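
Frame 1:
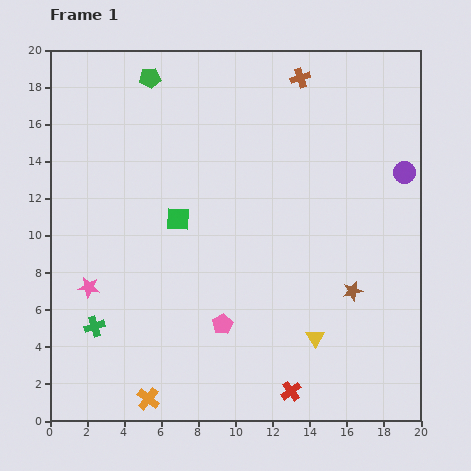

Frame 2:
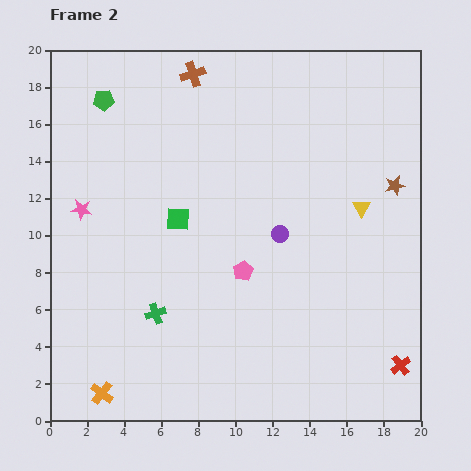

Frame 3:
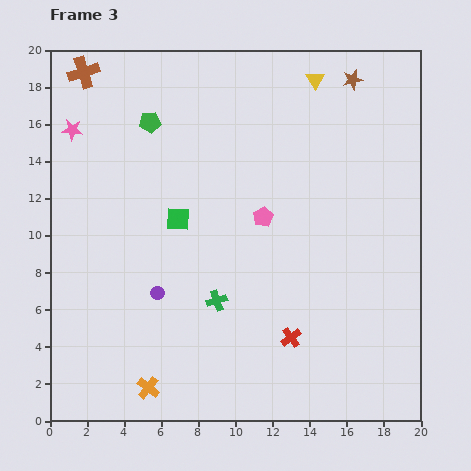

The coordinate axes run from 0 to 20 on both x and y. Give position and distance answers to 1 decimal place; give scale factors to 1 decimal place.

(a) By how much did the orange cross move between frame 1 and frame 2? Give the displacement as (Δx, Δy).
(-2.5, 0.3)

The orange cross was at (5.3, 1.2) in frame 1 and (2.8, 1.5) in frame 2.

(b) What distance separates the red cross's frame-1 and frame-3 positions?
2.9

The red cross moved from (13.0, 1.6) to (13.0, 4.5), a distance of √(0.0² + 2.9²) ≈ 2.9.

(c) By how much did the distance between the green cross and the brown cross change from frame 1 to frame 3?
-3.1

Distance in frame 1: 17.4. Distance in frame 3: 14.3.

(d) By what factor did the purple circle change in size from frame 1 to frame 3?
0.6×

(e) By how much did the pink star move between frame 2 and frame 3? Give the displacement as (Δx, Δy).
(-0.5, 4.3)

The pink star was at (1.7, 11.4) in frame 2 and (1.2, 15.7) in frame 3.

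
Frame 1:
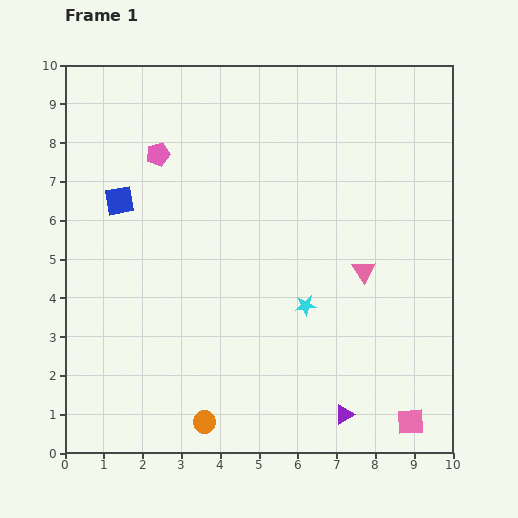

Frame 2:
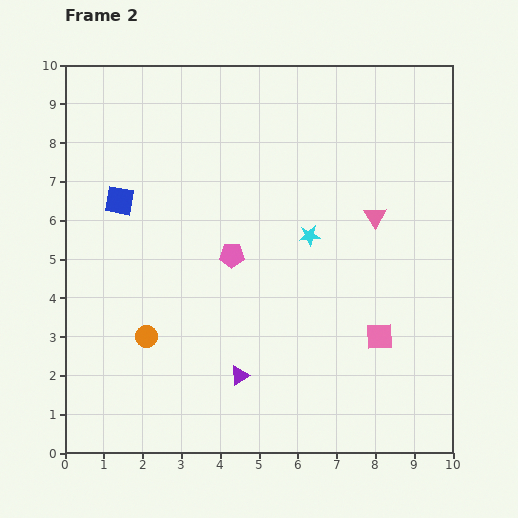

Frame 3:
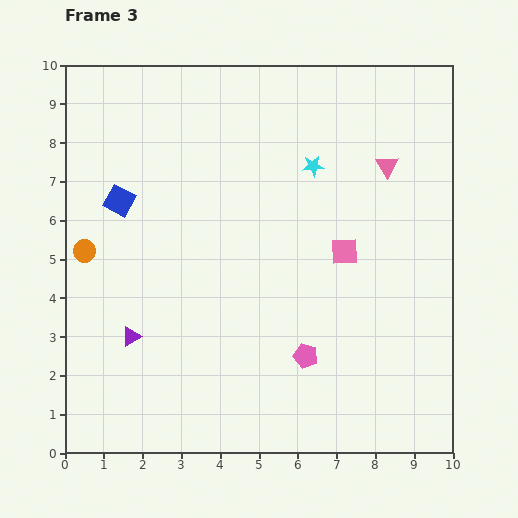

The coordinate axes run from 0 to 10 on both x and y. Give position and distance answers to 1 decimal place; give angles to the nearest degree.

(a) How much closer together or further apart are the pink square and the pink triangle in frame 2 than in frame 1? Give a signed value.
-1.0

Distance in frame 1: 4.1. Distance in frame 2: 3.1.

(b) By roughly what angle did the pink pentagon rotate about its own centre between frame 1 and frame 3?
30° clockwise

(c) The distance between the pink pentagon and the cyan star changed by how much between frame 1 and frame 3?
-0.5

Distance in frame 1: 5.4. Distance in frame 3: 4.9.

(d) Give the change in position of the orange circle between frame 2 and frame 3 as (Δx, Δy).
(-1.6, 2.2)

The orange circle was at (2.1, 3.0) in frame 2 and (0.5, 5.2) in frame 3.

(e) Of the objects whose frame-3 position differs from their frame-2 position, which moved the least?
the pink triangle

(moved 1.3)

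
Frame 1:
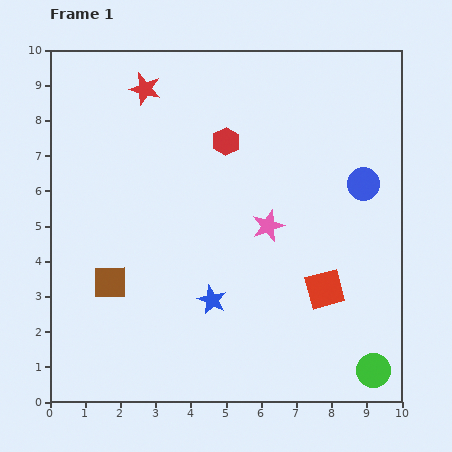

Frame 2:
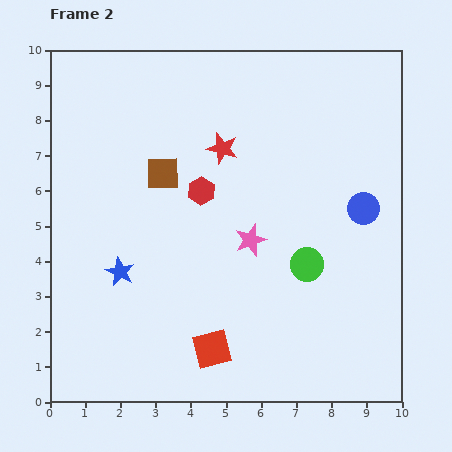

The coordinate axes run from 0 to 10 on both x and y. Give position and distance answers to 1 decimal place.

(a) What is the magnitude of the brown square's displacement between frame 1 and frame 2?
3.4

The brown square moved from (1.7, 3.4) to (3.2, 6.5), a distance of √(1.5² + 3.1²) ≈ 3.4.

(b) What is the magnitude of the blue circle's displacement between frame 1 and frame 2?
0.7

The blue circle moved from (8.9, 6.2) to (8.9, 5.5), a distance of √(0.0² + 0.7²) ≈ 0.7.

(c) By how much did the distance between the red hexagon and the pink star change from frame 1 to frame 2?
-0.7

Distance in frame 1: 2.7. Distance in frame 2: 2.0.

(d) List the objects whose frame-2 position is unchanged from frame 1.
none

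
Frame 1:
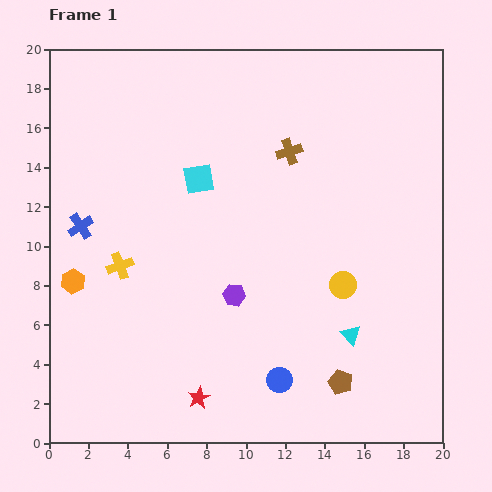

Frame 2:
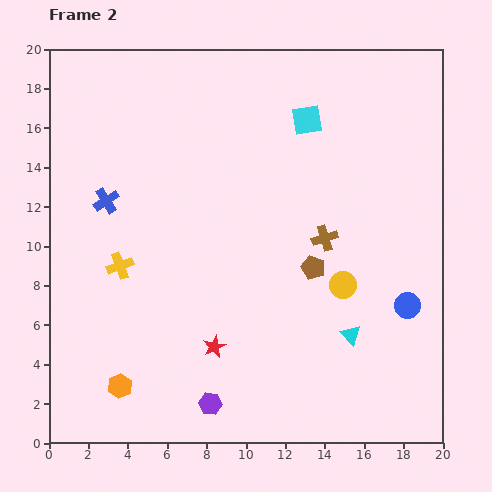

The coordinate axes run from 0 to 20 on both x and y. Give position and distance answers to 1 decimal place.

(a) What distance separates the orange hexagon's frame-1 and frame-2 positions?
5.8

The orange hexagon moved from (1.2, 8.2) to (3.6, 2.9), a distance of √(2.4² + 5.3²) ≈ 5.8.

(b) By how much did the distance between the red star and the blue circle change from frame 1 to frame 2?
+5.8

Distance in frame 1: 4.2. Distance in frame 2: 10.0.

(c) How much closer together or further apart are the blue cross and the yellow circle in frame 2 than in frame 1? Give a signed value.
-0.9

Distance in frame 1: 13.6. Distance in frame 2: 12.7.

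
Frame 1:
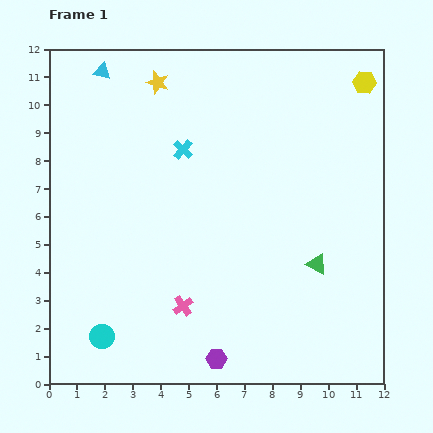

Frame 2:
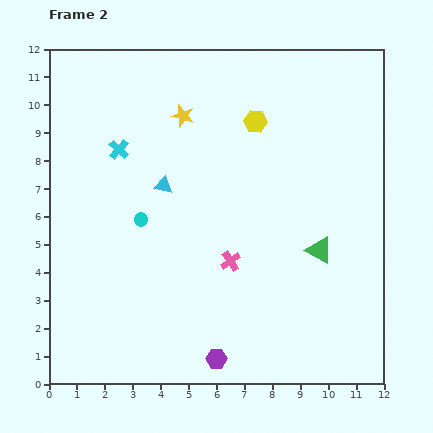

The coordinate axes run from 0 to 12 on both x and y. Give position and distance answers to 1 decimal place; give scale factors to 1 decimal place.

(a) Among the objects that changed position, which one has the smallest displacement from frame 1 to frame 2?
the green triangle

(moved 0.5)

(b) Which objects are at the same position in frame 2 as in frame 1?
the purple hexagon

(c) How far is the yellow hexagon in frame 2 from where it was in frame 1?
4.1

The yellow hexagon moved from (11.3, 10.8) to (7.4, 9.4), a distance of √(3.9² + 1.4²) ≈ 4.1.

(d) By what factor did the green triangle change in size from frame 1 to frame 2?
1.3×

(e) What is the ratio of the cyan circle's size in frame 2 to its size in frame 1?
0.6×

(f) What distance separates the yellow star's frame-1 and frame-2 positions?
1.5

The yellow star moved from (3.9, 10.8) to (4.8, 9.6), a distance of √(0.9² + 1.2²) ≈ 1.5.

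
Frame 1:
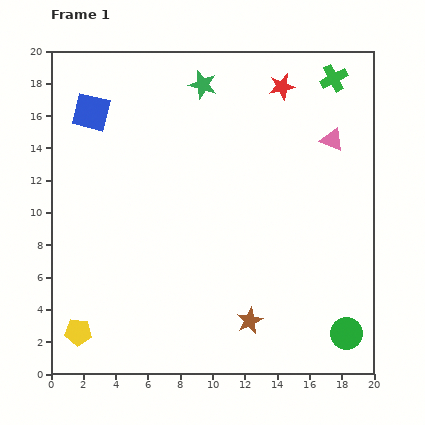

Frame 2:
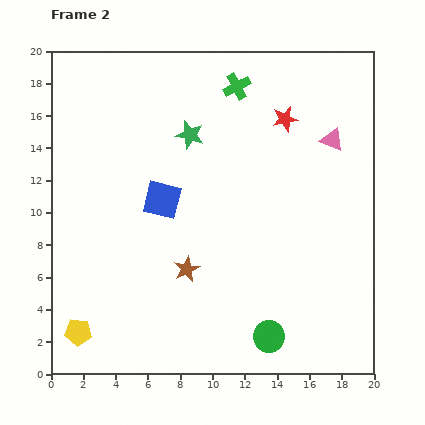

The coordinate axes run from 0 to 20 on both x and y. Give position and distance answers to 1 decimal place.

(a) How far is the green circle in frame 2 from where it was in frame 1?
4.8

The green circle moved from (18.3, 2.5) to (13.5, 2.3), a distance of √(4.8² + 0.2²) ≈ 4.8.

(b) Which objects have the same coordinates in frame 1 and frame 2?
the yellow pentagon, the pink triangle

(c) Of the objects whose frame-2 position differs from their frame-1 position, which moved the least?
the red star

(moved 2.0)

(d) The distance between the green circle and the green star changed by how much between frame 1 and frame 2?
-4.4

Distance in frame 1: 17.8. Distance in frame 2: 13.4.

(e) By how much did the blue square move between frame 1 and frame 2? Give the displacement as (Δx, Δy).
(4.4, -5.4)

The blue square was at (2.5, 16.2) in frame 1 and (6.9, 10.8) in frame 2.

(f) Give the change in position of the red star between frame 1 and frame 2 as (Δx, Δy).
(0.2, -2.0)

The red star was at (14.3, 17.8) in frame 1 and (14.5, 15.8) in frame 2.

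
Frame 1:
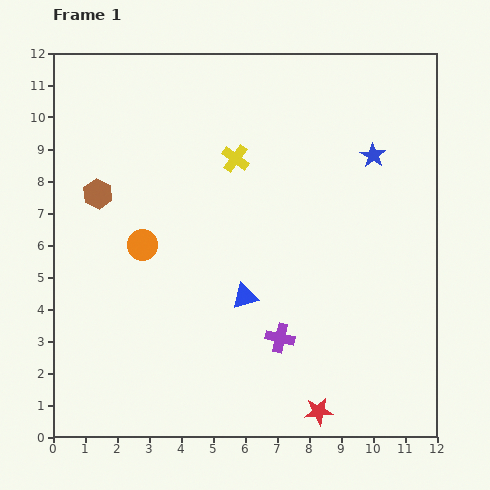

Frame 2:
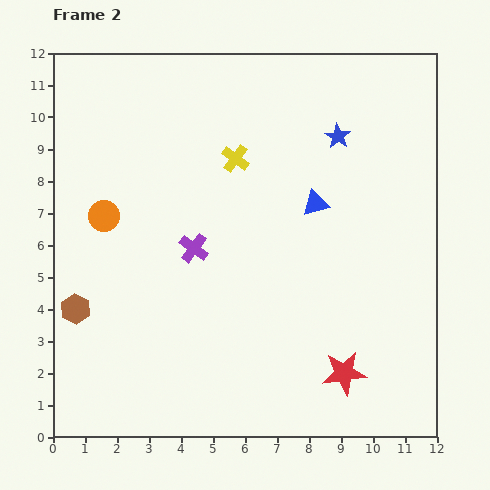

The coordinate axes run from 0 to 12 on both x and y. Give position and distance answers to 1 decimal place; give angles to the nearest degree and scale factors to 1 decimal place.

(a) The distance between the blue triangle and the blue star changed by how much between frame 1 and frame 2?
-3.7

Distance in frame 1: 5.9. Distance in frame 2: 2.2.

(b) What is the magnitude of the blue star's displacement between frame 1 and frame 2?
1.3

The blue star moved from (10.0, 8.8) to (8.9, 9.4), a distance of √(1.1² + 0.6²) ≈ 1.3.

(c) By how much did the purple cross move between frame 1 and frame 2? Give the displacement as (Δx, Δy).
(-2.7, 2.8)

The purple cross was at (7.1, 3.1) in frame 1 and (4.4, 5.9) in frame 2.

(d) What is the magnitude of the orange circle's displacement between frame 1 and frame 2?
1.5

The orange circle moved from (2.8, 6.0) to (1.6, 6.9), a distance of √(1.2² + 0.9²) ≈ 1.5.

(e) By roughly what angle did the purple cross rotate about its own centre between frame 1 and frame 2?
23° clockwise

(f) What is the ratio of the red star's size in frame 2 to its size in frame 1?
1.6×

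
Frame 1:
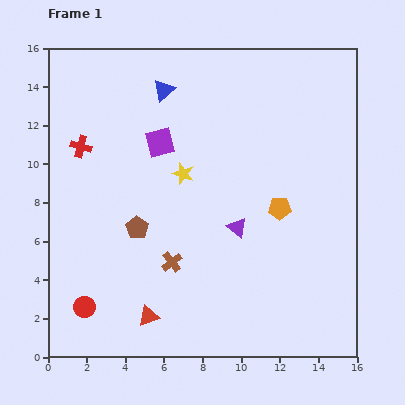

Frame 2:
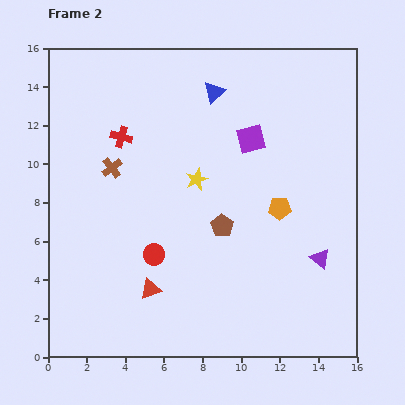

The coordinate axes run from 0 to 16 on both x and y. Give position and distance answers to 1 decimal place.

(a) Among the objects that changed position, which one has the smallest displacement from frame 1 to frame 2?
the yellow star

(moved 0.8)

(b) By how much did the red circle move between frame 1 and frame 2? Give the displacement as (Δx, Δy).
(3.6, 2.7)

The red circle was at (1.9, 2.6) in frame 1 and (5.5, 5.3) in frame 2.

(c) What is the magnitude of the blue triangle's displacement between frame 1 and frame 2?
2.6

The blue triangle moved from (6.0, 13.8) to (8.6, 13.7), a distance of √(2.6² + 0.1²) ≈ 2.6.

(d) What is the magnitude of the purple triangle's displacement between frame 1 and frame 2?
4.6

The purple triangle moved from (9.8, 6.7) to (14.1, 5.1), a distance of √(4.3² + 1.6²) ≈ 4.6.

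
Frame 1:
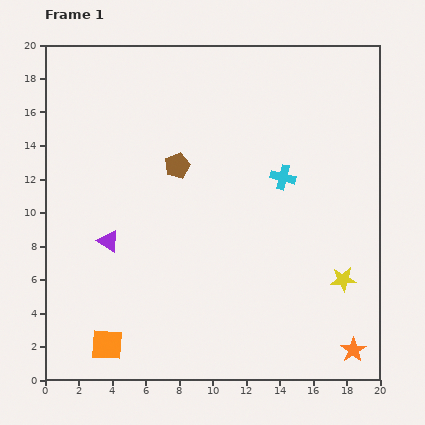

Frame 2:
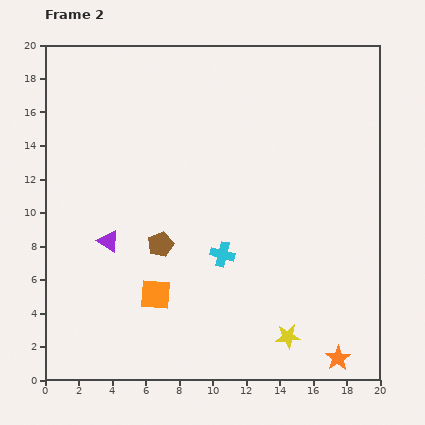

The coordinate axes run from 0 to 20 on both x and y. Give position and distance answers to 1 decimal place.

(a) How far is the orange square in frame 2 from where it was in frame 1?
4.2

The orange square moved from (3.7, 2.1) to (6.6, 5.1), a distance of √(2.9² + 3.0²) ≈ 4.2.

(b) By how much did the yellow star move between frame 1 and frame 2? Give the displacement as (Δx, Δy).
(-3.3, -3.4)

The yellow star was at (17.8, 6.0) in frame 1 and (14.5, 2.6) in frame 2.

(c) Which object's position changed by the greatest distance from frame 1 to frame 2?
the cyan cross

(moved 5.8; next 4.8)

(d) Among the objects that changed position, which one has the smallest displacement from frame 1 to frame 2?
the orange star

(moved 1.0)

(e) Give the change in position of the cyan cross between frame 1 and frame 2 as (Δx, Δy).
(-3.6, -4.6)

The cyan cross was at (14.2, 12.1) in frame 1 and (10.6, 7.5) in frame 2.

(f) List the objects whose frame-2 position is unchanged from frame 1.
the purple triangle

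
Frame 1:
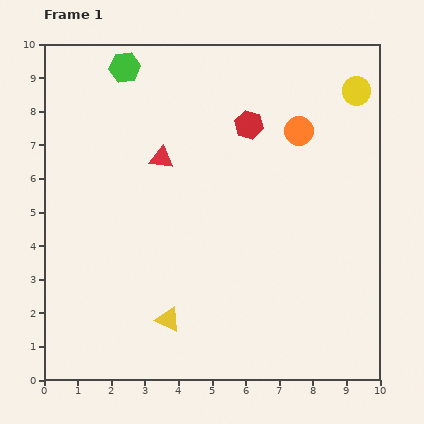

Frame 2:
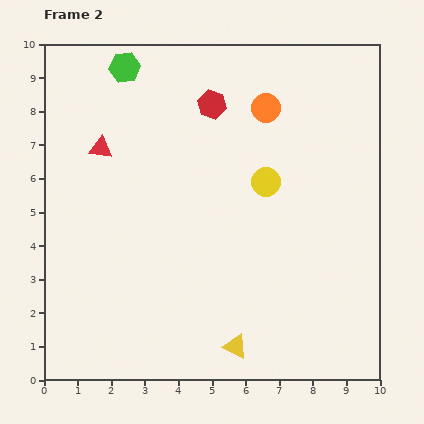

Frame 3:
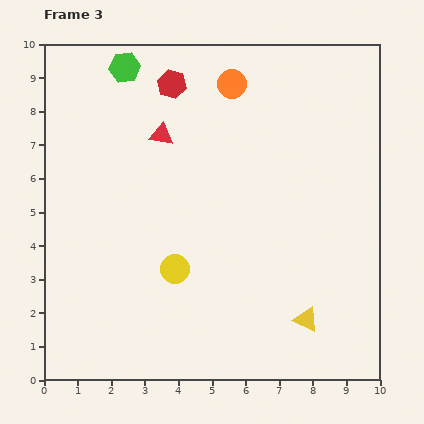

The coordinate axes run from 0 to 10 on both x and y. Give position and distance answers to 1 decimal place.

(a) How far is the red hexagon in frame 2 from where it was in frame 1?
1.3

The red hexagon moved from (6.1, 7.6) to (5.0, 8.2), a distance of √(1.1² + 0.6²) ≈ 1.3.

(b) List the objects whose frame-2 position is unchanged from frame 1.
the green hexagon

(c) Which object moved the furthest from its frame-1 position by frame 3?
the yellow circle

(moved 7.6; next 4.1)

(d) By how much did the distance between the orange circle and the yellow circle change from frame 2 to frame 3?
+3.6

Distance in frame 2: 2.2. Distance in frame 3: 5.8.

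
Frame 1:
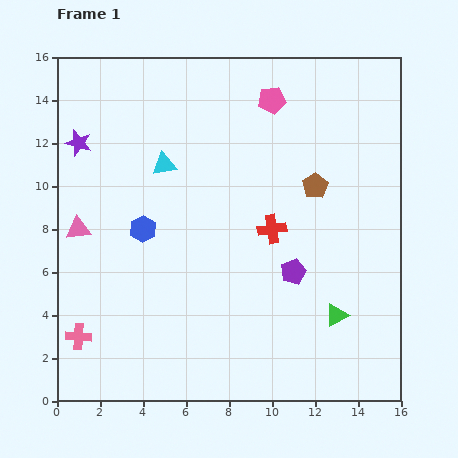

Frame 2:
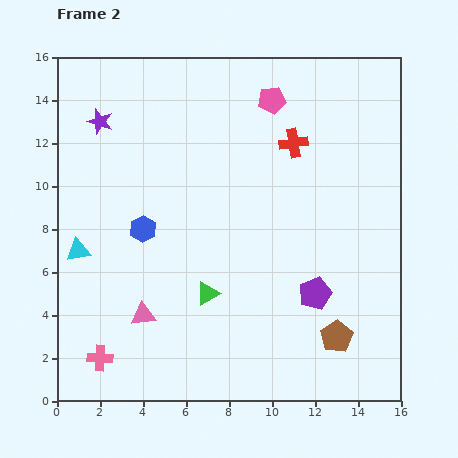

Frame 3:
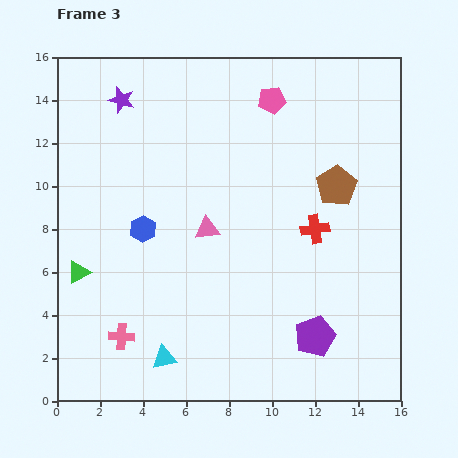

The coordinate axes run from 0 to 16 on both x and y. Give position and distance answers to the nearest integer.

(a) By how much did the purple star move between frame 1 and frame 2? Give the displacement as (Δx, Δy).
(1, 1)

The purple star was at (1, 12) in frame 1 and (2, 13) in frame 2.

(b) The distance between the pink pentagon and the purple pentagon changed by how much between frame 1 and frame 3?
+3

Distance in frame 1: 8. Distance in frame 3: 11.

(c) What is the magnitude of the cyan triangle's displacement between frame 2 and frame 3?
6

The cyan triangle moved from (1, 7) to (5, 2), a distance of √(4² + 5²) ≈ 6.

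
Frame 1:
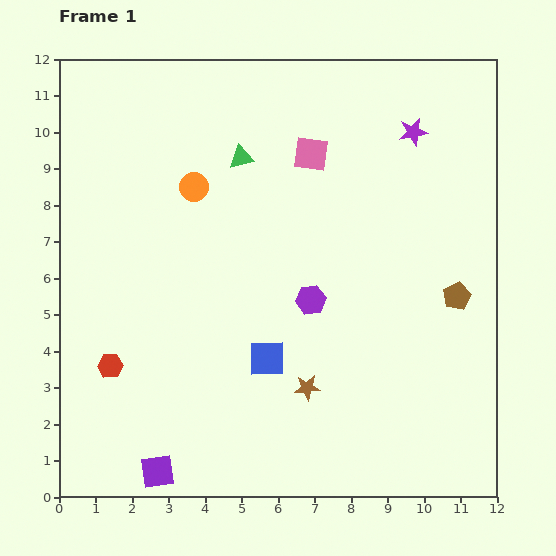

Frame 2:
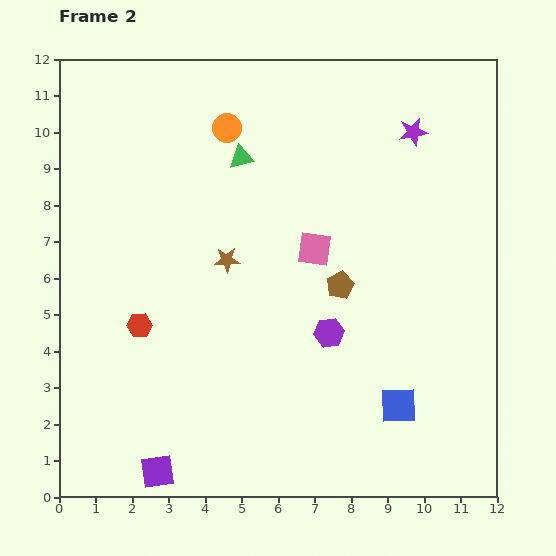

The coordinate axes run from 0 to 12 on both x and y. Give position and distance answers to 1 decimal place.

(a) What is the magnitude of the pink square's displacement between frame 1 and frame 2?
2.6

The pink square moved from (6.9, 9.4) to (7.0, 6.8), a distance of √(0.1² + 2.6²) ≈ 2.6.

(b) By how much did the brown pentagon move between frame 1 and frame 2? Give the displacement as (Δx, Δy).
(-3.2, 0.3)

The brown pentagon was at (10.9, 5.5) in frame 1 and (7.7, 5.8) in frame 2.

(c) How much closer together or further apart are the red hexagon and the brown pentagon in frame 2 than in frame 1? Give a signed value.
-4.1

Distance in frame 1: 9.7. Distance in frame 2: 5.6.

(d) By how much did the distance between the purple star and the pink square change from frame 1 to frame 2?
+1.3

Distance in frame 1: 2.9. Distance in frame 2: 4.2.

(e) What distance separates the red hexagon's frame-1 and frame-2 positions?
1.4

The red hexagon moved from (1.4, 3.6) to (2.2, 4.7), a distance of √(0.8² + 1.1²) ≈ 1.4.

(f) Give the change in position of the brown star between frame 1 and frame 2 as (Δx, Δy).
(-2.2, 3.5)

The brown star was at (6.8, 3.0) in frame 1 and (4.6, 6.5) in frame 2.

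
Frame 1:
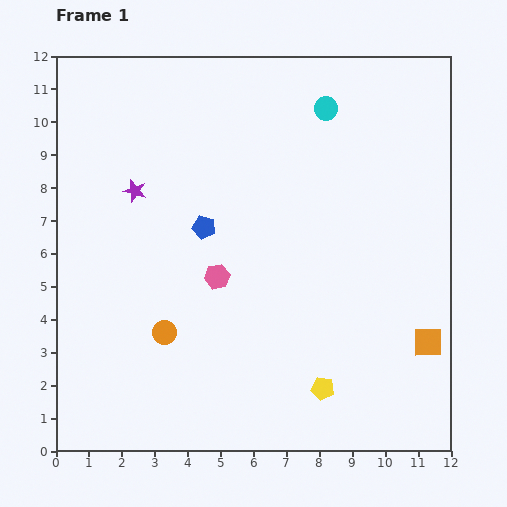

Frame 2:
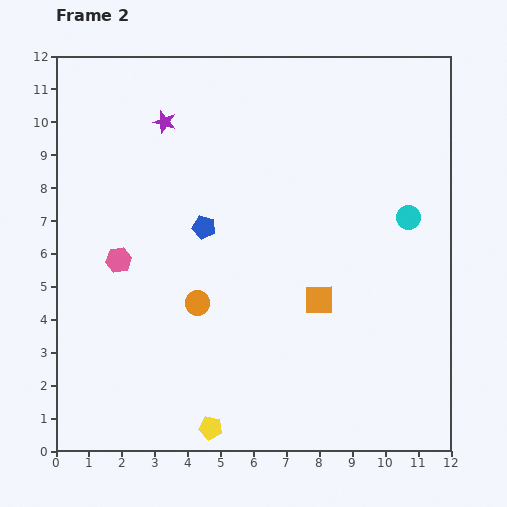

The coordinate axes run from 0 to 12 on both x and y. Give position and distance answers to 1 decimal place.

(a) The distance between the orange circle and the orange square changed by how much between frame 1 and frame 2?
-4.3

Distance in frame 1: 8.0. Distance in frame 2: 3.7.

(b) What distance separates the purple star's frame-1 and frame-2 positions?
2.3

The purple star moved from (2.4, 7.9) to (3.3, 10.0), a distance of √(0.9² + 2.1²) ≈ 2.3.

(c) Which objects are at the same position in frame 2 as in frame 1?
the blue pentagon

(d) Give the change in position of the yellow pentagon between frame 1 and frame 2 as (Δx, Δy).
(-3.4, -1.2)

The yellow pentagon was at (8.1, 1.9) in frame 1 and (4.7, 0.7) in frame 2.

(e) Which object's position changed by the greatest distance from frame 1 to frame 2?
the cyan circle

(moved 4.1; next 3.6)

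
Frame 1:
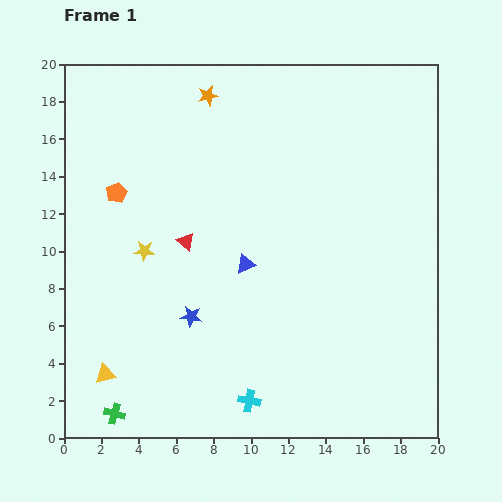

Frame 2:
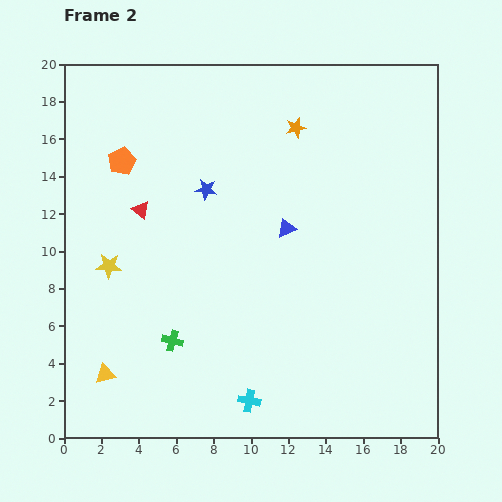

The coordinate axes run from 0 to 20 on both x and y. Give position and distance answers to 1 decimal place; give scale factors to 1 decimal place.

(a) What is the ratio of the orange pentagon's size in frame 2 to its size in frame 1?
1.4×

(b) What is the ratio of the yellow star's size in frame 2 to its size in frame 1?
1.3×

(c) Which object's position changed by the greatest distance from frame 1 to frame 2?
the blue star

(moved 6.8; next 5.0)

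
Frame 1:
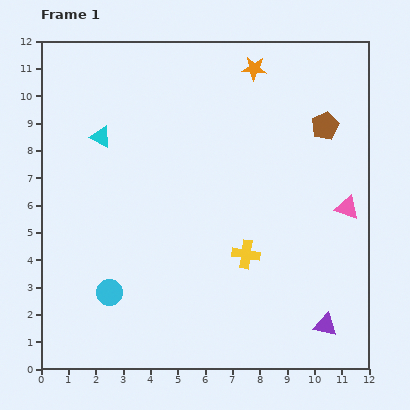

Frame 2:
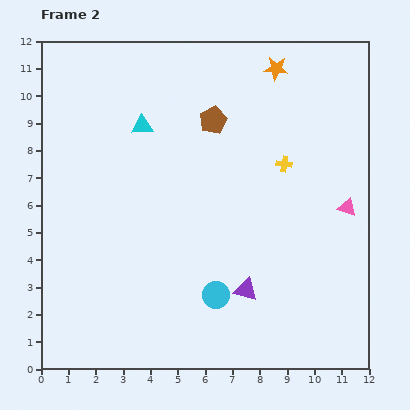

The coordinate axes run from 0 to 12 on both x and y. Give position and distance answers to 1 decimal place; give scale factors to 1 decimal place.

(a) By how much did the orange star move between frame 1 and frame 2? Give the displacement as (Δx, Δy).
(0.8, 0.0)

The orange star was at (7.8, 11.0) in frame 1 and (8.6, 11.0) in frame 2.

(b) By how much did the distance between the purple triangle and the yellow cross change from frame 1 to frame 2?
+0.9

Distance in frame 1: 3.9. Distance in frame 2: 4.8.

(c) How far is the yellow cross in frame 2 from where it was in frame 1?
3.6

The yellow cross moved from (7.5, 4.2) to (8.9, 7.5), a distance of √(1.4² + 3.3²) ≈ 3.6.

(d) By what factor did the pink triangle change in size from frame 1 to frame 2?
0.8×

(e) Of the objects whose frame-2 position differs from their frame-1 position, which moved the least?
the orange star

(moved 0.8)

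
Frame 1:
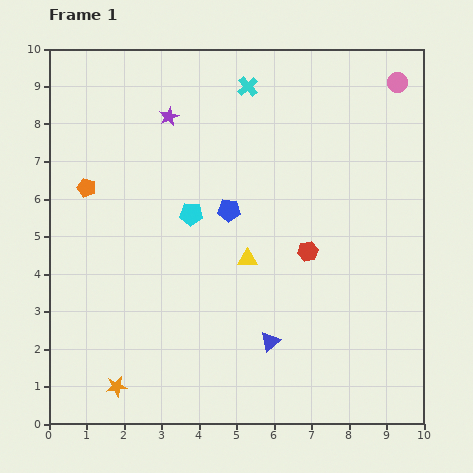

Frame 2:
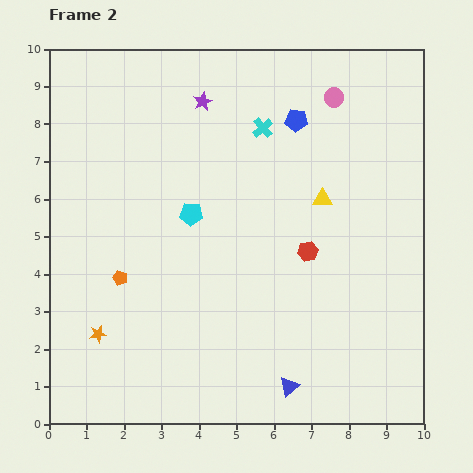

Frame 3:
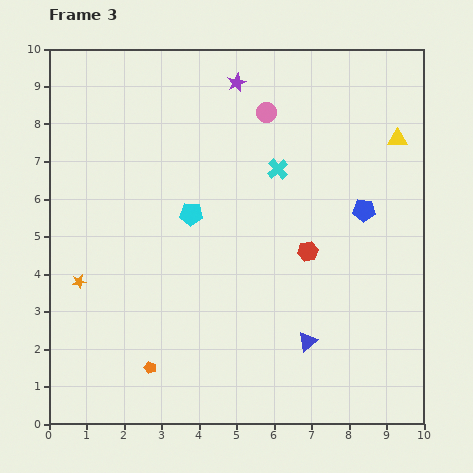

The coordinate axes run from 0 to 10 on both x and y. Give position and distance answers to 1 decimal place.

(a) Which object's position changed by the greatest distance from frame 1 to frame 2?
the blue pentagon

(moved 3.0; next 2.6)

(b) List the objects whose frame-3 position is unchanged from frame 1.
the cyan pentagon, the red hexagon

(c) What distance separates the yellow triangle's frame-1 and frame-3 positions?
5.1

The yellow triangle moved from (5.3, 4.4) to (9.3, 7.6), a distance of √(4.0² + 3.2²) ≈ 5.1.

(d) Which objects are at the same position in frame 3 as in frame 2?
the cyan pentagon, the red hexagon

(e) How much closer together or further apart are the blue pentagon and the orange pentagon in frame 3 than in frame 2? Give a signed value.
+0.8

Distance in frame 2: 6.3. Distance in frame 3: 7.1.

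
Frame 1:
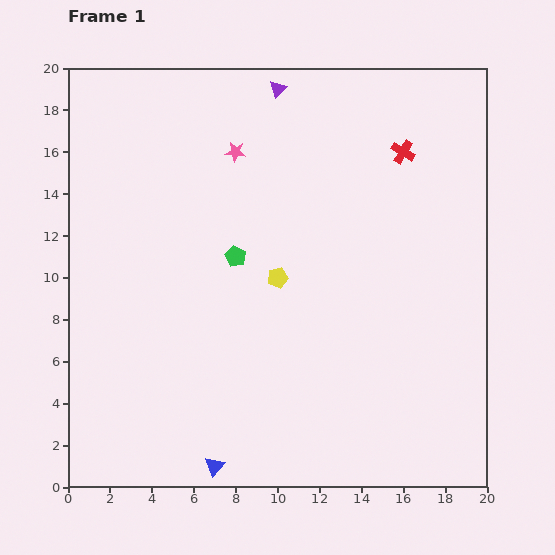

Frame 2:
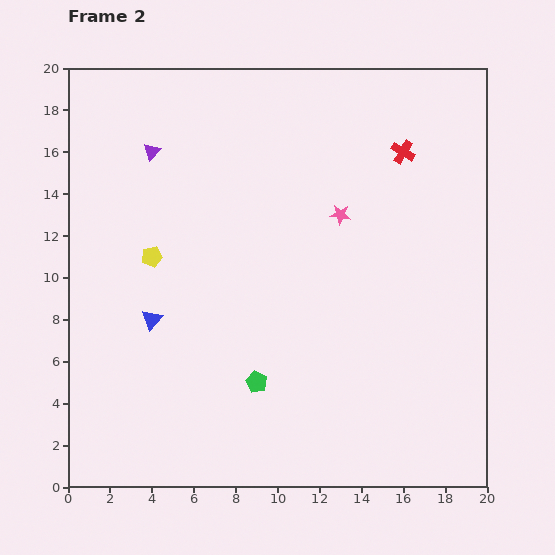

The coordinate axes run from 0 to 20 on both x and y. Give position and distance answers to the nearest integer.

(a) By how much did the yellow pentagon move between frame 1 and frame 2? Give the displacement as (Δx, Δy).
(-6, 1)

The yellow pentagon was at (10, 10) in frame 1 and (4, 11) in frame 2.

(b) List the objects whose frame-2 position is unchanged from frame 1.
the red cross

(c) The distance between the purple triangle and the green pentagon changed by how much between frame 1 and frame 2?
+4

Distance in frame 1: 8. Distance in frame 2: 12.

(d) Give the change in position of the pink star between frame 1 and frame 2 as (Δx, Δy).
(5, -3)

The pink star was at (8, 16) in frame 1 and (13, 13) in frame 2.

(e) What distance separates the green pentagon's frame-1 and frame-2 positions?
6

The green pentagon moved from (8, 11) to (9, 5), a distance of √(1² + 6²) ≈ 6.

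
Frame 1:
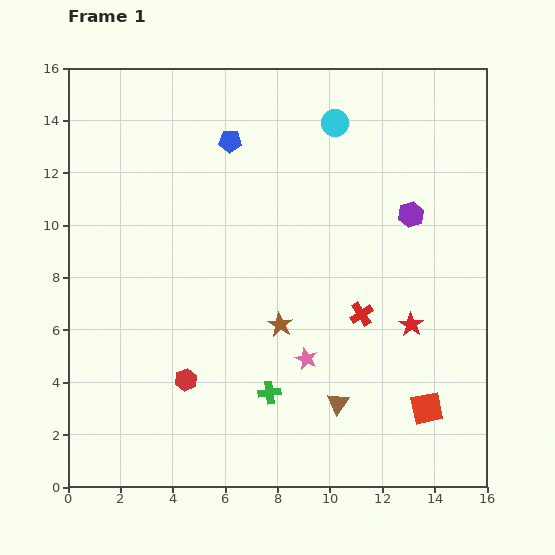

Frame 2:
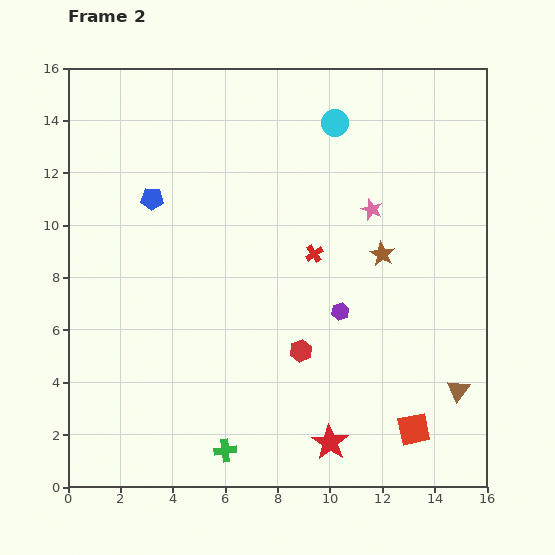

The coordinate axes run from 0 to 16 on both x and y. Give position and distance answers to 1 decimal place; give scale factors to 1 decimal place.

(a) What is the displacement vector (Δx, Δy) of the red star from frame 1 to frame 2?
(-3.1, -4.5)

The red star was at (13.1, 6.2) in frame 1 and (10.0, 1.7) in frame 2.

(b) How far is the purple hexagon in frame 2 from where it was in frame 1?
4.6

The purple hexagon moved from (13.1, 10.4) to (10.4, 6.7), a distance of √(2.7² + 3.7²) ≈ 4.6.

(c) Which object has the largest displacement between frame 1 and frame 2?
the pink star

(moved 6.2; next 5.5)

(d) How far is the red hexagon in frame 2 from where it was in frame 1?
4.5

The red hexagon moved from (4.5, 4.1) to (8.9, 5.2), a distance of √(4.4² + 1.1²) ≈ 4.5.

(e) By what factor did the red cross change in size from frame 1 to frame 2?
0.7×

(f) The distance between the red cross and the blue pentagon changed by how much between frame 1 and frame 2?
-1.8

Distance in frame 1: 8.3. Distance in frame 2: 6.5.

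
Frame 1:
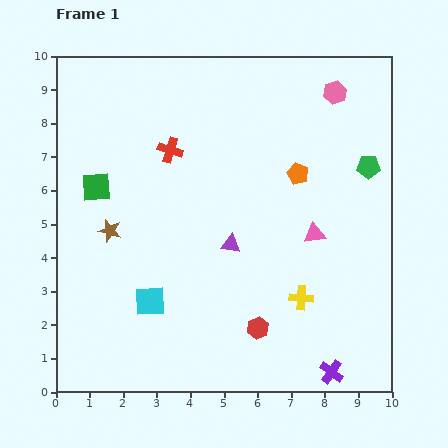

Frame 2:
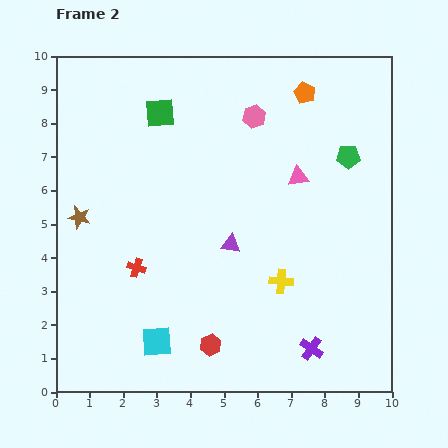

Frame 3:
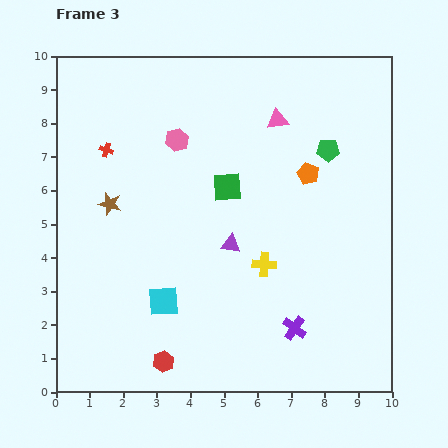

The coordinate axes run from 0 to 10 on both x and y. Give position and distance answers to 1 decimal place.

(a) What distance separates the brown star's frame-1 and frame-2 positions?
1.0

The brown star moved from (1.6, 4.8) to (0.7, 5.2), a distance of √(0.9² + 0.4²) ≈ 1.0.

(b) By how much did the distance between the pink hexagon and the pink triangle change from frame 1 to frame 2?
-2.0

Distance in frame 1: 4.2. Distance in frame 2: 2.2.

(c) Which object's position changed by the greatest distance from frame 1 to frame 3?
the pink hexagon

(moved 4.9; next 3.9)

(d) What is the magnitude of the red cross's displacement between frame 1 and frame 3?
1.9

The red cross moved from (3.4, 7.2) to (1.5, 7.2), a distance of √(1.9² + 0.0²) ≈ 1.9.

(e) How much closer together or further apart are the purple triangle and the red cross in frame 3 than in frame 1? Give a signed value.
+1.3

Distance in frame 1: 3.3. Distance in frame 3: 4.6.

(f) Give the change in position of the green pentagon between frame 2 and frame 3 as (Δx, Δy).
(-0.6, 0.2)

The green pentagon was at (8.7, 7.0) in frame 2 and (8.1, 7.2) in frame 3.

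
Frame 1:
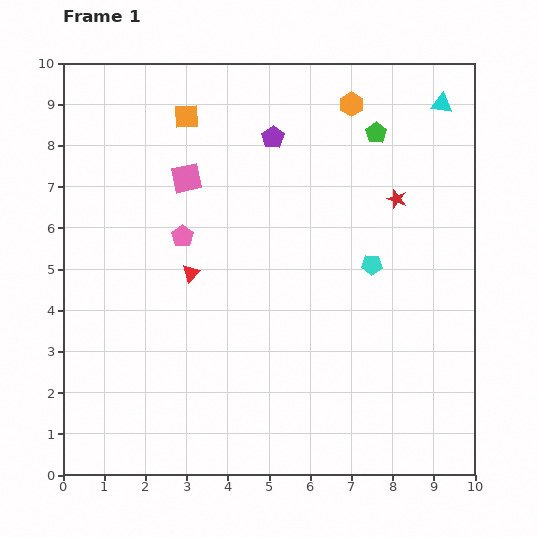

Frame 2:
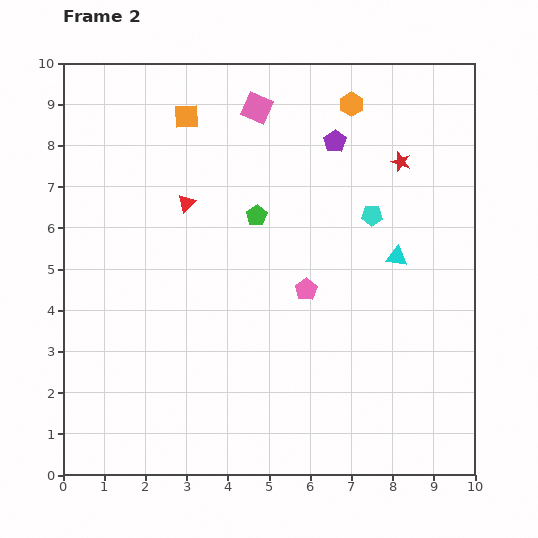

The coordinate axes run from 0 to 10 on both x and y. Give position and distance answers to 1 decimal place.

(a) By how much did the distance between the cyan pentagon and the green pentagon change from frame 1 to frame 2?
-0.4

Distance in frame 1: 3.2. Distance in frame 2: 2.8.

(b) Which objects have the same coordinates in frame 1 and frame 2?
the orange square, the orange hexagon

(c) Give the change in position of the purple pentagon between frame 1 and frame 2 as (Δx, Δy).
(1.5, -0.1)

The purple pentagon was at (5.1, 8.2) in frame 1 and (6.6, 8.1) in frame 2.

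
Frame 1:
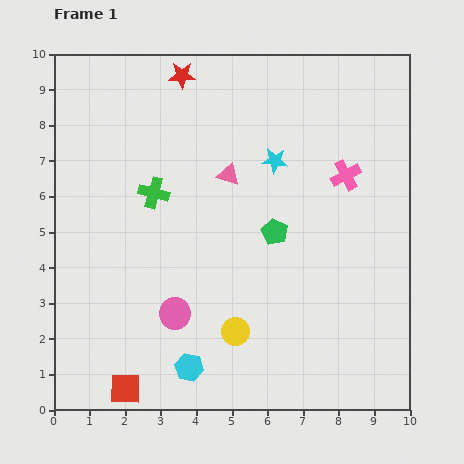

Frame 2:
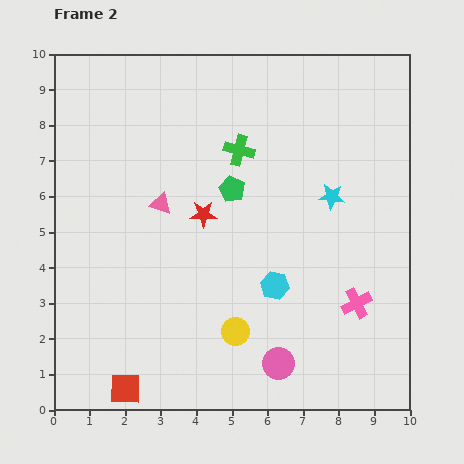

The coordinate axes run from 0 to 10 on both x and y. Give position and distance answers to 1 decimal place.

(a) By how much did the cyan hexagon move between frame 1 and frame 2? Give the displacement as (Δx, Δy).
(2.4, 2.3)

The cyan hexagon was at (3.8, 1.2) in frame 1 and (6.2, 3.5) in frame 2.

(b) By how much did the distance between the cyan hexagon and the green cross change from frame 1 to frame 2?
-1.1

Distance in frame 1: 5.0. Distance in frame 2: 3.9.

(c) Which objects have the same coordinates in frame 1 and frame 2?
the red square, the yellow circle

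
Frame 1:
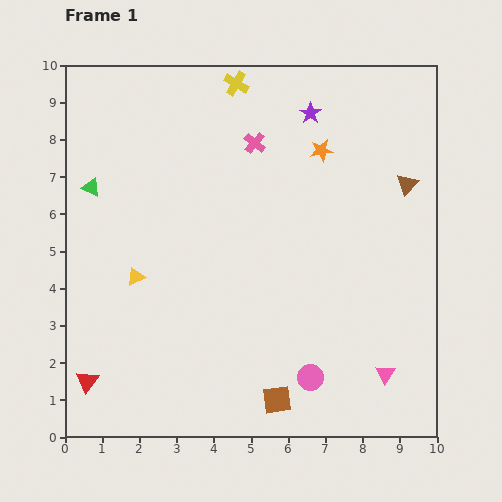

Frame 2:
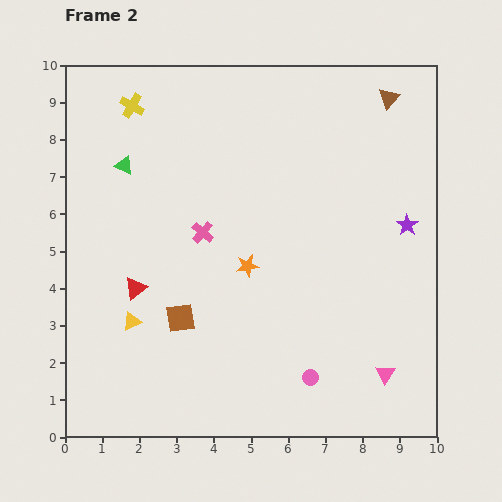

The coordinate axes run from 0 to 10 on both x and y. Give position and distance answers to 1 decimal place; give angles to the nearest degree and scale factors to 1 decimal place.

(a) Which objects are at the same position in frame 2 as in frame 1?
the pink circle, the pink triangle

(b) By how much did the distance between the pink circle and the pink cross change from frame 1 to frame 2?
-1.6

Distance in frame 1: 6.5. Distance in frame 2: 4.9.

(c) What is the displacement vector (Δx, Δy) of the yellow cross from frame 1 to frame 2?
(-2.8, -0.6)

The yellow cross was at (4.6, 9.5) in frame 1 and (1.8, 8.9) in frame 2.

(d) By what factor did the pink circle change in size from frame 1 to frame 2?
0.6×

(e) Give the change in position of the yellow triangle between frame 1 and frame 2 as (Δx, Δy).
(-0.1, -1.2)

The yellow triangle was at (1.9, 4.3) in frame 1 and (1.8, 3.1) in frame 2.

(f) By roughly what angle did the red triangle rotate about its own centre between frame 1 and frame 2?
15° clockwise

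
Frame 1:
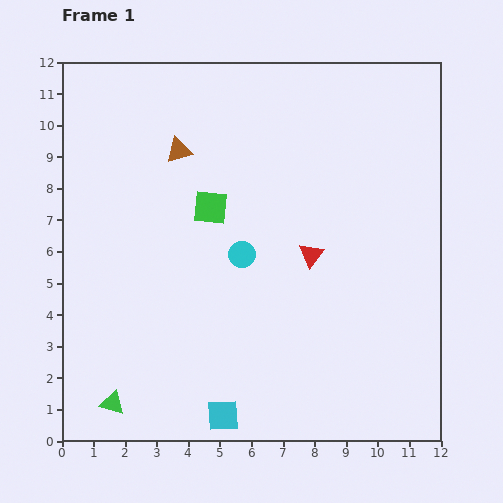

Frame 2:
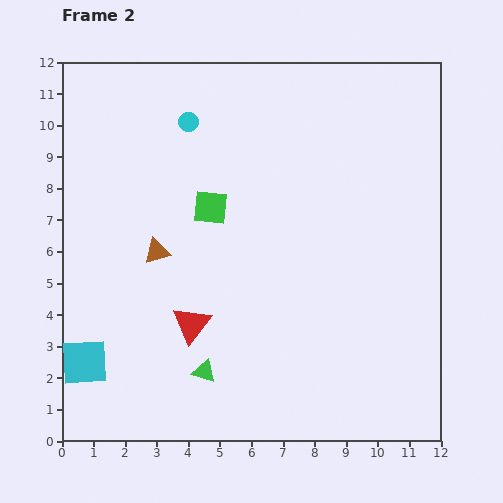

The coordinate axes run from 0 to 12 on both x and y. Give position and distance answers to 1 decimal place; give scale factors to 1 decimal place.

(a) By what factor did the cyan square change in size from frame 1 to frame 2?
1.5×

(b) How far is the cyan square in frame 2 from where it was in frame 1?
4.7

The cyan square moved from (5.1, 0.8) to (0.7, 2.5), a distance of √(4.4² + 1.7²) ≈ 4.7.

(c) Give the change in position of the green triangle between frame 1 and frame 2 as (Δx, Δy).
(2.9, 1.0)

The green triangle was at (1.6, 1.2) in frame 1 and (4.5, 2.2) in frame 2.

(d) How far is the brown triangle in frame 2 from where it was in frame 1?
3.3

The brown triangle moved from (3.7, 9.2) to (3.0, 6.0), a distance of √(0.7² + 3.2²) ≈ 3.3.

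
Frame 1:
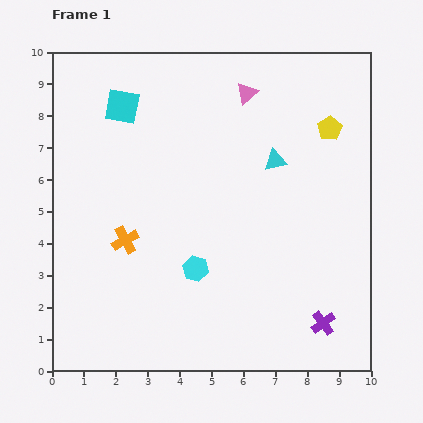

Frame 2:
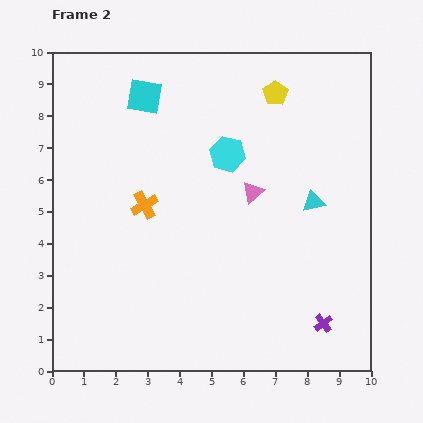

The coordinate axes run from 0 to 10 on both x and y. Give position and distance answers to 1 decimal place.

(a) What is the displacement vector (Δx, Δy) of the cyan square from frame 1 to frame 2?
(0.7, 0.3)

The cyan square was at (2.2, 8.3) in frame 1 and (2.9, 8.6) in frame 2.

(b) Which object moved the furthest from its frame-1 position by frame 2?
the cyan hexagon

(moved 3.7; next 3.1)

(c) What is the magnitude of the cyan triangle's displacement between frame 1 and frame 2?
1.8

The cyan triangle moved from (7.0, 6.6) to (8.2, 5.3), a distance of √(1.2² + 1.3²) ≈ 1.8.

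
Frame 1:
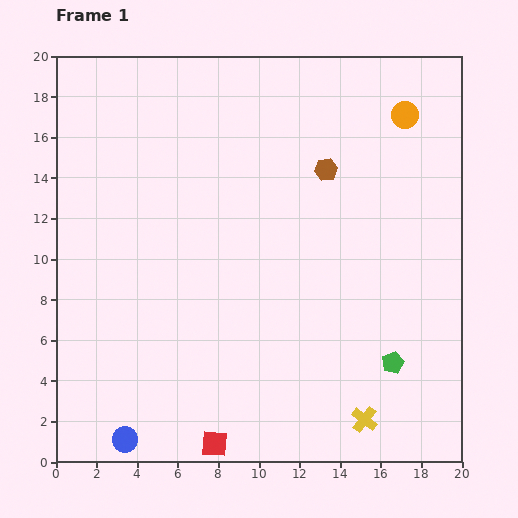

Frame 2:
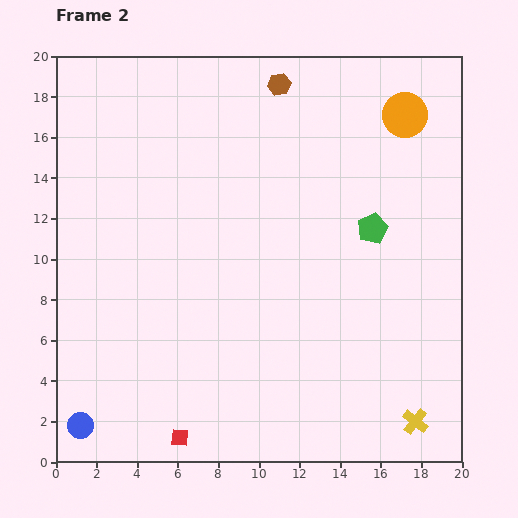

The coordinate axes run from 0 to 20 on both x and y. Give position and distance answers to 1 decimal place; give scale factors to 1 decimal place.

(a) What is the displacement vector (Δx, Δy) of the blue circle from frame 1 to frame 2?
(-2.2, 0.7)

The blue circle was at (3.4, 1.1) in frame 1 and (1.2, 1.8) in frame 2.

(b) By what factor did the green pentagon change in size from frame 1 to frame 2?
1.4×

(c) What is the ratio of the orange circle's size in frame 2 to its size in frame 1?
1.7×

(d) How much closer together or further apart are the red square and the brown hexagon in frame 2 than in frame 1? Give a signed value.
+3.5

Distance in frame 1: 14.6. Distance in frame 2: 18.1.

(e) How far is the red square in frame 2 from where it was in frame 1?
1.7

The red square moved from (7.8, 0.9) to (6.1, 1.2), a distance of √(1.7² + 0.3²) ≈ 1.7.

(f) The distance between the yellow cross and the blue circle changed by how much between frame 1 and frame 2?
+4.7

Distance in frame 1: 11.8. Distance in frame 2: 16.5.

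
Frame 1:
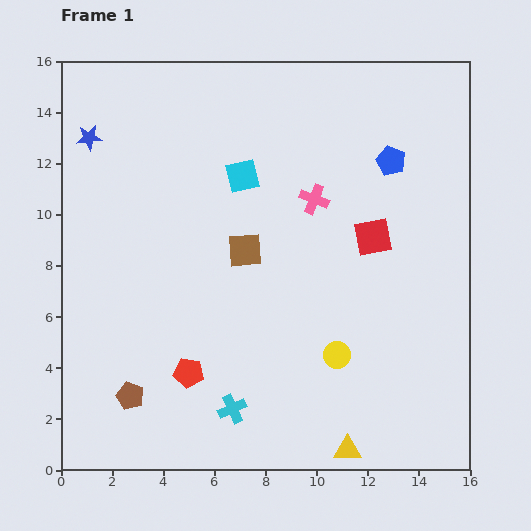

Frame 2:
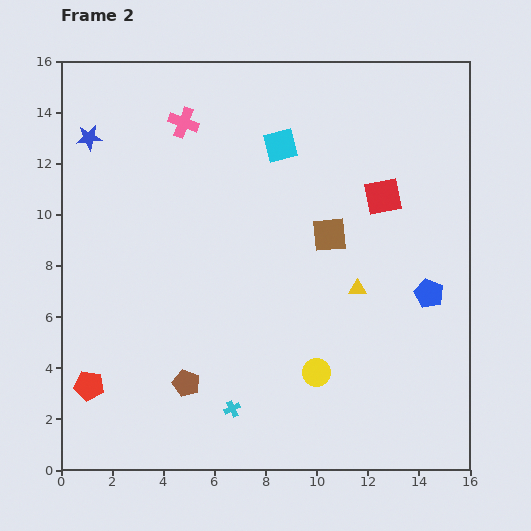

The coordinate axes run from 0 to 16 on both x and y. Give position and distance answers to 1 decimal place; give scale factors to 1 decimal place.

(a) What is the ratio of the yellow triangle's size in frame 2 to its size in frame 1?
0.6×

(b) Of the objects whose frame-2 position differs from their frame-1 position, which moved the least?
the yellow circle

(moved 1.1)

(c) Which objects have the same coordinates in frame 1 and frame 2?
the blue star, the cyan cross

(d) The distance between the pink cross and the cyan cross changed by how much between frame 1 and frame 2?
+2.6

Distance in frame 1: 8.8. Distance in frame 2: 11.4.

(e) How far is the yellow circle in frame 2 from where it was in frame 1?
1.1

The yellow circle moved from (10.8, 4.5) to (10.0, 3.8), a distance of √(0.8² + 0.7²) ≈ 1.1.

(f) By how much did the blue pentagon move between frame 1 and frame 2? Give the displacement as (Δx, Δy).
(1.5, -5.2)

The blue pentagon was at (12.9, 12.1) in frame 1 and (14.4, 6.9) in frame 2.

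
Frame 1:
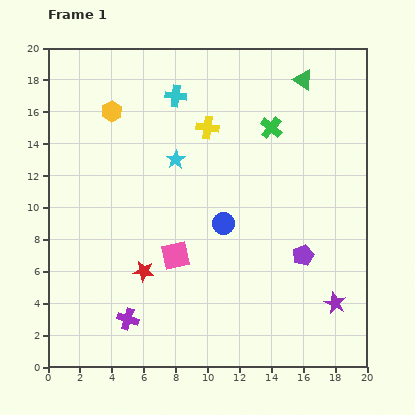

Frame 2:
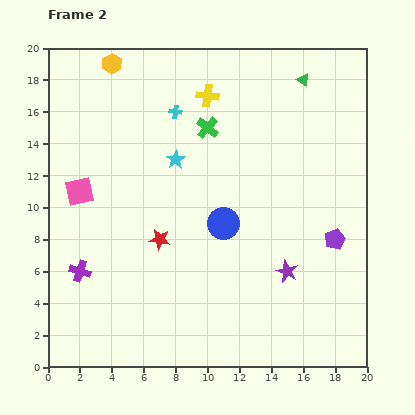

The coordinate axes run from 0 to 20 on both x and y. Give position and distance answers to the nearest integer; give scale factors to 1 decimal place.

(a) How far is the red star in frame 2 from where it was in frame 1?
2

The red star moved from (6, 6) to (7, 8), a distance of √(1² + 2²) ≈ 2.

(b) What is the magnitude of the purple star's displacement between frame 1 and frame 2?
4

The purple star moved from (18, 4) to (15, 6), a distance of √(3² + 2²) ≈ 4.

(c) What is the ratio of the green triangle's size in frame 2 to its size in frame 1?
0.6×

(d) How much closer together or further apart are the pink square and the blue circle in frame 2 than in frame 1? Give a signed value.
+5

Distance in frame 1: 4. Distance in frame 2: 9.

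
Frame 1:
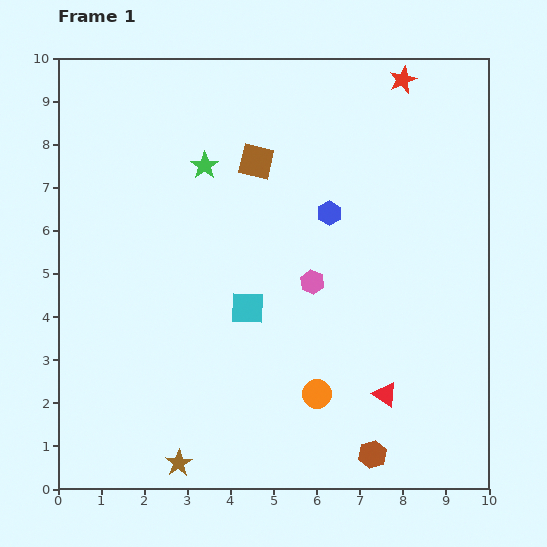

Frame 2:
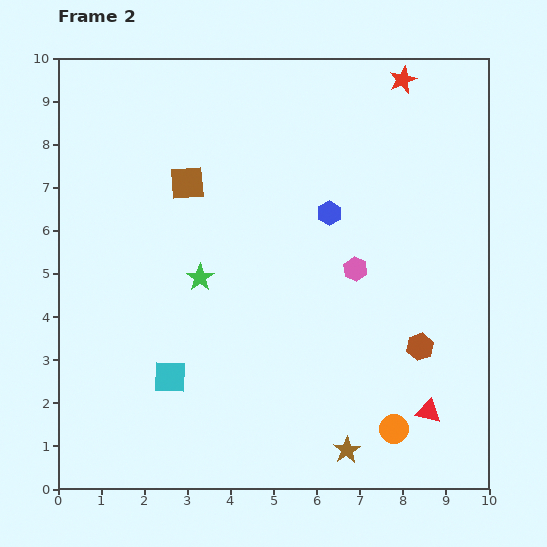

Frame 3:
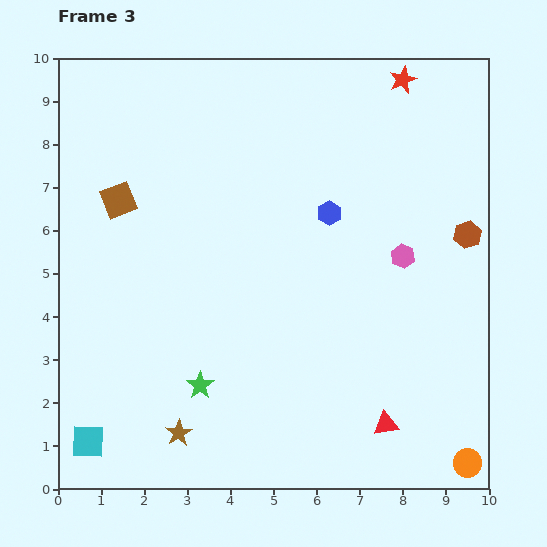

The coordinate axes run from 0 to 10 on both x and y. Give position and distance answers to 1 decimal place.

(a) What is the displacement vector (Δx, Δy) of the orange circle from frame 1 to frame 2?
(1.8, -0.8)

The orange circle was at (6.0, 2.2) in frame 1 and (7.8, 1.4) in frame 2.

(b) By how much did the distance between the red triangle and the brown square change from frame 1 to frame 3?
+1.9

Distance in frame 1: 6.2. Distance in frame 3: 8.1.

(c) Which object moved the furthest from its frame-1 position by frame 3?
the brown hexagon

(moved 5.6; next 5.1)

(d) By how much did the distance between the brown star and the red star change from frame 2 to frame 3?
+1.0

Distance in frame 2: 8.7. Distance in frame 3: 9.7.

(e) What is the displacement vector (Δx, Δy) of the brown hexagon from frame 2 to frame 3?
(1.1, 2.6)

The brown hexagon was at (8.4, 3.3) in frame 2 and (9.5, 5.9) in frame 3.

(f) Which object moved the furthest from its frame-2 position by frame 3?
the brown star

(moved 3.9; next 2.8)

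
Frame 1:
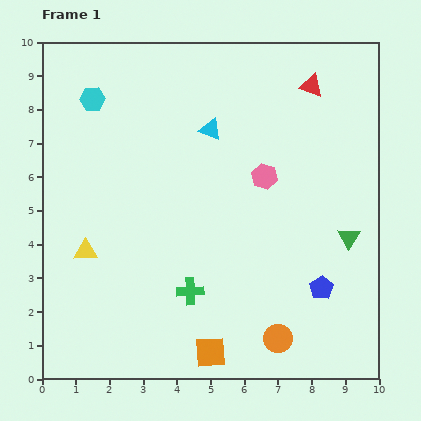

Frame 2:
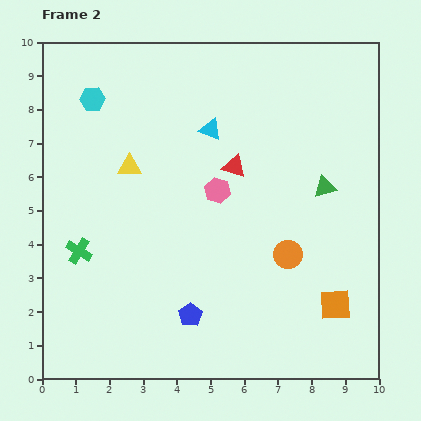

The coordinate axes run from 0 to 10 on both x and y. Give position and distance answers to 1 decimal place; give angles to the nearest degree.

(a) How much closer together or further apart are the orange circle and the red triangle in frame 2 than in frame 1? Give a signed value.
-4.5

Distance in frame 1: 7.6. Distance in frame 2: 3.1.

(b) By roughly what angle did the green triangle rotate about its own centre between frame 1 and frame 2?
44° clockwise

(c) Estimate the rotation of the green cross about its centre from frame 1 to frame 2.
32° clockwise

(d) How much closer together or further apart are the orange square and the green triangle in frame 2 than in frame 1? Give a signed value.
-1.8

Distance in frame 1: 5.3. Distance in frame 2: 3.5.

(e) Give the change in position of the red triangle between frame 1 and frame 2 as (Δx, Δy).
(-2.3, -2.4)

The red triangle was at (8.0, 8.7) in frame 1 and (5.7, 6.3) in frame 2.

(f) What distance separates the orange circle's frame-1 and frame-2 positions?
2.5

The orange circle moved from (7.0, 1.2) to (7.3, 3.7), a distance of √(0.3² + 2.5²) ≈ 2.5.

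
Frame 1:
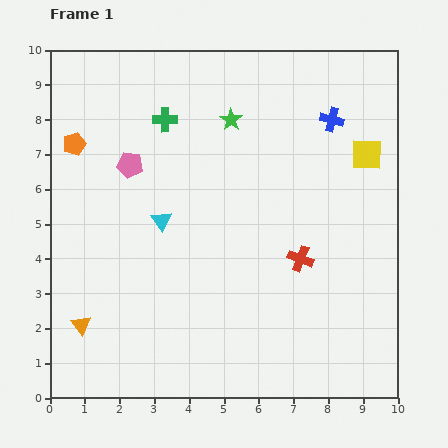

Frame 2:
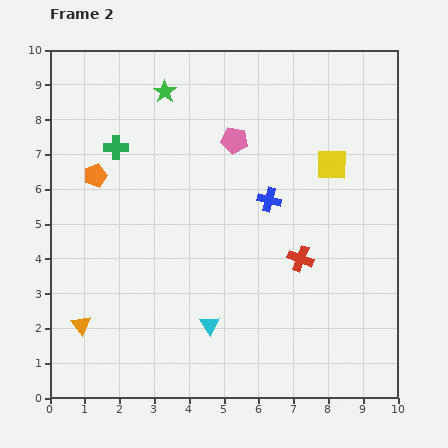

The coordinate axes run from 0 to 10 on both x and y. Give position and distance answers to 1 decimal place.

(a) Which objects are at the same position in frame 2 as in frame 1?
the orange triangle, the red cross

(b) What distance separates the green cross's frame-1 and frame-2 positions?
1.6

The green cross moved from (3.3, 8.0) to (1.9, 7.2), a distance of √(1.4² + 0.8²) ≈ 1.6.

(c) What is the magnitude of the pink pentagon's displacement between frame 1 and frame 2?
3.1

The pink pentagon moved from (2.3, 6.7) to (5.3, 7.4), a distance of √(3.0² + 0.7²) ≈ 3.1.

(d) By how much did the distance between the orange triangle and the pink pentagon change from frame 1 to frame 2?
+2.1

Distance in frame 1: 4.8. Distance in frame 2: 6.9.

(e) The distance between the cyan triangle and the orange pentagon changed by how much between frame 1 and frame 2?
+2.1

Distance in frame 1: 3.3. Distance in frame 2: 5.4.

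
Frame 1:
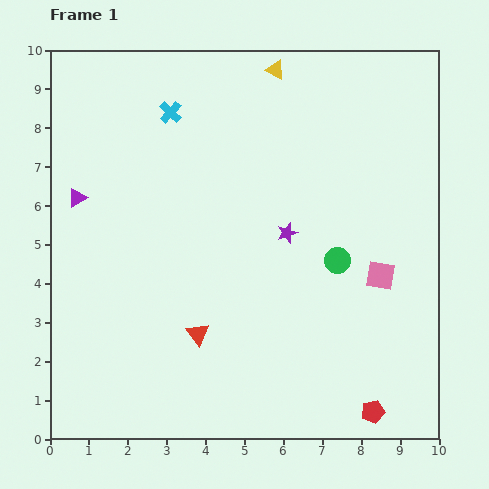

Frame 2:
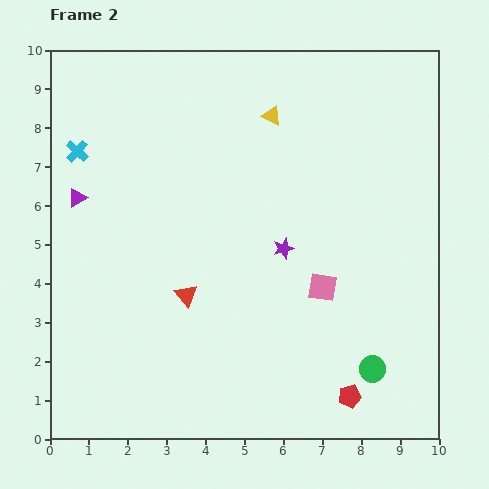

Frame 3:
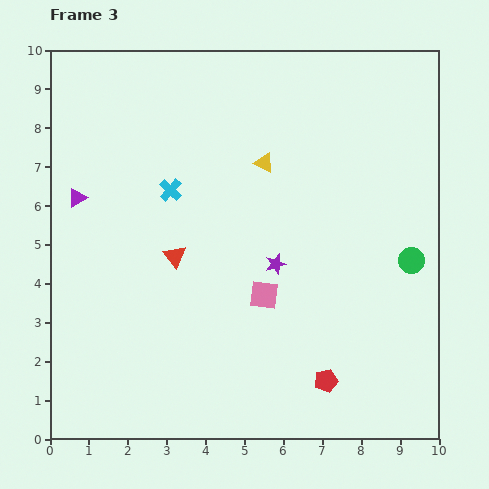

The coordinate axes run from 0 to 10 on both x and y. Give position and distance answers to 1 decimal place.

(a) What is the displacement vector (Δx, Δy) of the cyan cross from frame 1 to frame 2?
(-2.4, -1.0)

The cyan cross was at (3.1, 8.4) in frame 1 and (0.7, 7.4) in frame 2.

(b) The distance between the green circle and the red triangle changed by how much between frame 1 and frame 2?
+1.1

Distance in frame 1: 4.1. Distance in frame 2: 5.2.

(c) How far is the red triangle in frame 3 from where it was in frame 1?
2.1

The red triangle moved from (3.8, 2.7) to (3.2, 4.7), a distance of √(0.6² + 2.0²) ≈ 2.1.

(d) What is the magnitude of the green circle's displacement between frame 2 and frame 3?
3.0

The green circle moved from (8.3, 1.8) to (9.3, 4.6), a distance of √(1.0² + 2.8²) ≈ 3.0.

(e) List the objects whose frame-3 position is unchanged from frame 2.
the purple triangle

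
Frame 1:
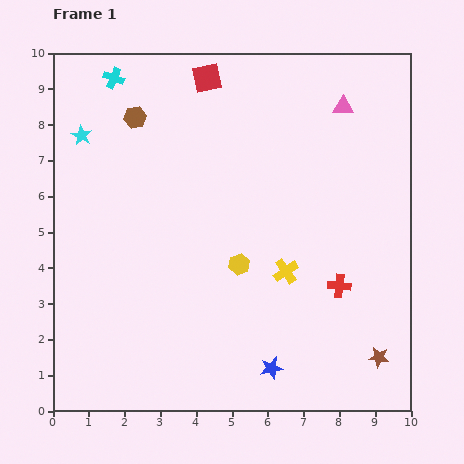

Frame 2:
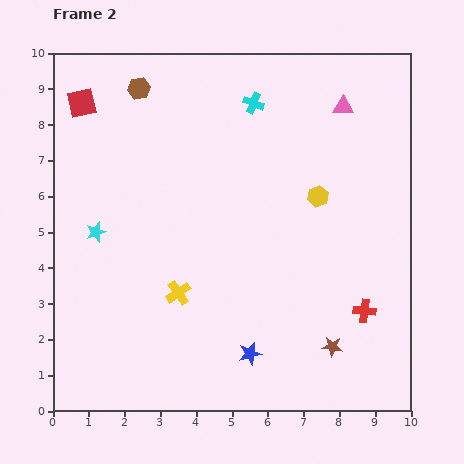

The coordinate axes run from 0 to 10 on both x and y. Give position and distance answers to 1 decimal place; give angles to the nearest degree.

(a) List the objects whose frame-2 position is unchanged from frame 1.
the pink triangle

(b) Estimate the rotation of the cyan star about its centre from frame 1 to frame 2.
26° clockwise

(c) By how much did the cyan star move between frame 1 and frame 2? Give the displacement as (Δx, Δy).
(0.4, -2.7)

The cyan star was at (0.8, 7.7) in frame 1 and (1.2, 5.0) in frame 2.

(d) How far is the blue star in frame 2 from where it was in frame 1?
0.7

The blue star moved from (6.1, 1.2) to (5.5, 1.6), a distance of √(0.6² + 0.4²) ≈ 0.7.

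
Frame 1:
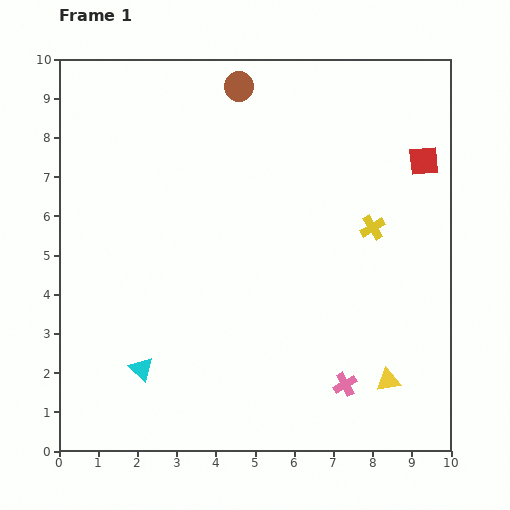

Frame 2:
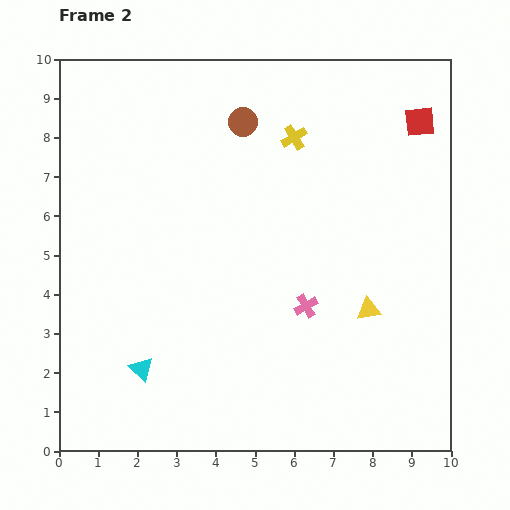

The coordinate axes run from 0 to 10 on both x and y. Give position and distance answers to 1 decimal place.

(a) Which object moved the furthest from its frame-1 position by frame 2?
the yellow cross

(moved 3.0; next 2.2)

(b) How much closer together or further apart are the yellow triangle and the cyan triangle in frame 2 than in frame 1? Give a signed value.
-0.3

Distance in frame 1: 6.3. Distance in frame 2: 6.0.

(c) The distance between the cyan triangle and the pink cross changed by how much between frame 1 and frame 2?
-0.7

Distance in frame 1: 5.2. Distance in frame 2: 4.5.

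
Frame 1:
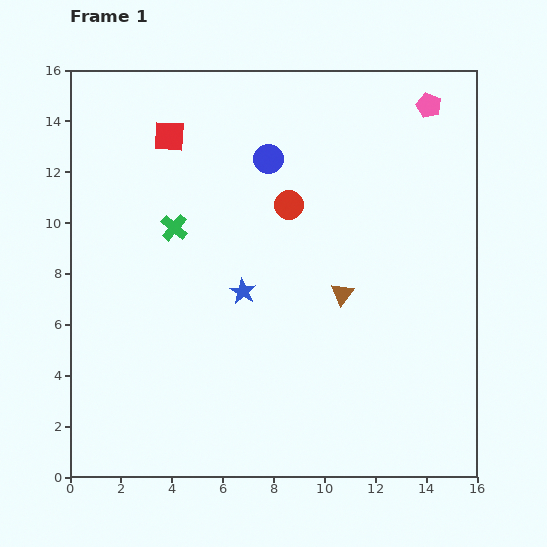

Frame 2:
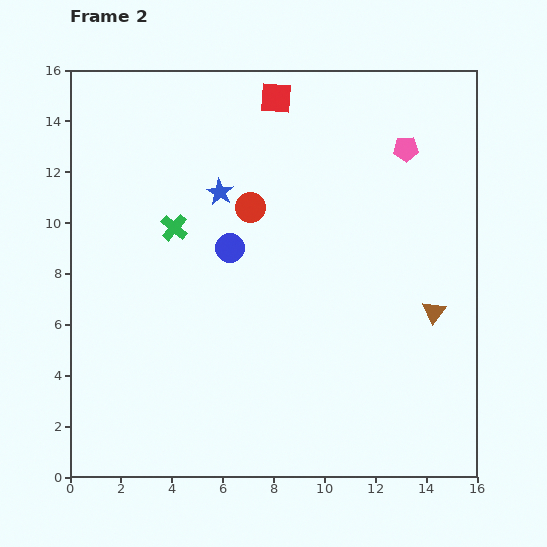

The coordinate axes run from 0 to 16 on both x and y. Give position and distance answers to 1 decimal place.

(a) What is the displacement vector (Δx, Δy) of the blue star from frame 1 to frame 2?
(-0.9, 3.9)

The blue star was at (6.8, 7.3) in frame 1 and (5.9, 11.2) in frame 2.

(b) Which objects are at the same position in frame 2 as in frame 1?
the green cross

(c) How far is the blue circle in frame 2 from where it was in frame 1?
3.8

The blue circle moved from (7.8, 12.5) to (6.3, 9.0), a distance of √(1.5² + 3.5²) ≈ 3.8.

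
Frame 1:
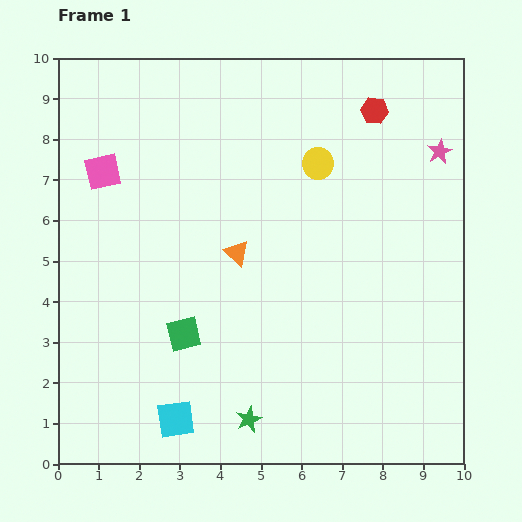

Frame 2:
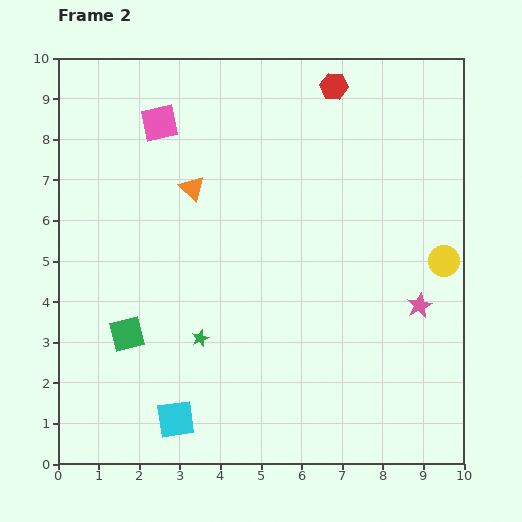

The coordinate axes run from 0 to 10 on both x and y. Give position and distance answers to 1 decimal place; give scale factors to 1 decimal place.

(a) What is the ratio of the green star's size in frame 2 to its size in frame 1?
0.7×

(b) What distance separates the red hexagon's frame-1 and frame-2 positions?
1.2

The red hexagon moved from (7.8, 8.7) to (6.8, 9.3), a distance of √(1.0² + 0.6²) ≈ 1.2.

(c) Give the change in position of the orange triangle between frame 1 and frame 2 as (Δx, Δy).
(-1.1, 1.6)

The orange triangle was at (4.4, 5.2) in frame 1 and (3.3, 6.8) in frame 2.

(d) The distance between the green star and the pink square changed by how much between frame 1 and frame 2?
-1.7

Distance in frame 1: 7.1. Distance in frame 2: 5.4.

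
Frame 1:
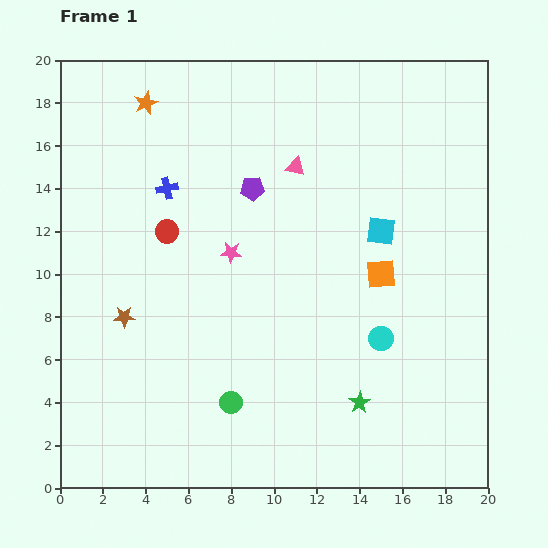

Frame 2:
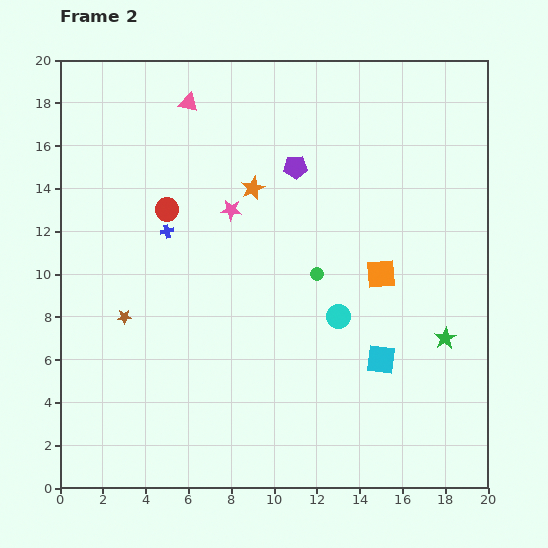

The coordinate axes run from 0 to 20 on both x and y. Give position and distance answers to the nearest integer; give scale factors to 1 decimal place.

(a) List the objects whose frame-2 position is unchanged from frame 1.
the brown star, the orange square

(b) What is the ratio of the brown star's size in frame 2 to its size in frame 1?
0.7×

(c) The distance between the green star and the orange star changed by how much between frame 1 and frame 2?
-6

Distance in frame 1: 17. Distance in frame 2: 11.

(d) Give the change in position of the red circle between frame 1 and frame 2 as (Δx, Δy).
(0, 1)

The red circle was at (5, 12) in frame 1 and (5, 13) in frame 2.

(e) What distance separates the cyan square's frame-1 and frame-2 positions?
6

The cyan square moved from (15, 12) to (15, 6), a distance of √(0² + 6²) ≈ 6.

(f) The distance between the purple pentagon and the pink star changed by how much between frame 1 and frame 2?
+1

Distance in frame 1: 3. Distance in frame 2: 4.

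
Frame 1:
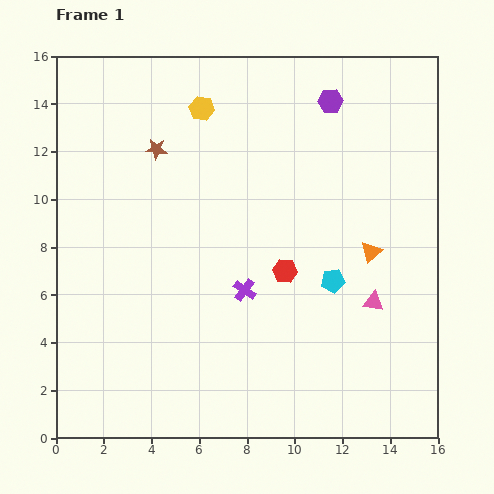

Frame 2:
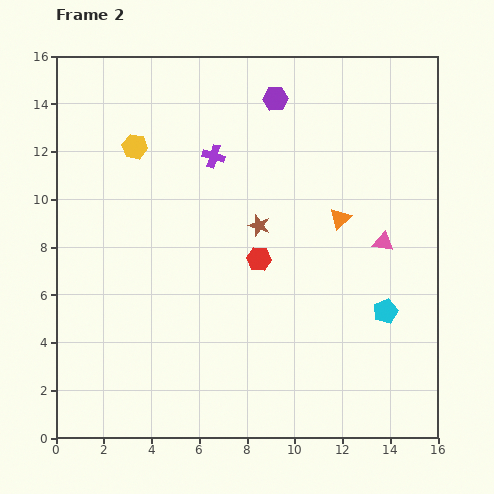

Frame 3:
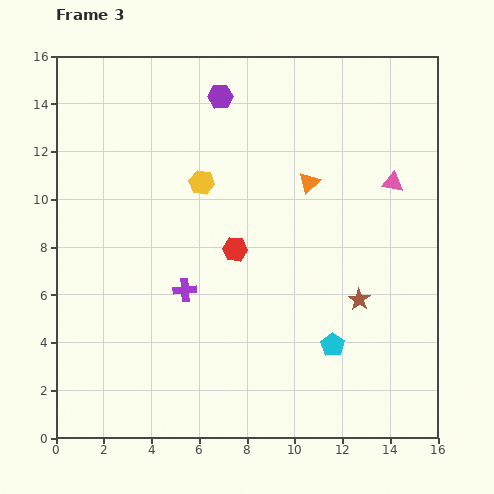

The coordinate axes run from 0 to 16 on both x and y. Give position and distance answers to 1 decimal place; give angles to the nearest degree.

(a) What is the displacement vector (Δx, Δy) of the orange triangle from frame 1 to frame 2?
(-1.3, 1.4)

The orange triangle was at (13.2, 7.8) in frame 1 and (11.9, 9.2) in frame 2.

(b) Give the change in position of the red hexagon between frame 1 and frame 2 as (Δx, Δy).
(-1.1, 0.5)

The red hexagon was at (9.6, 7.0) in frame 1 and (8.5, 7.5) in frame 2.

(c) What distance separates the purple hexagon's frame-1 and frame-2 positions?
2.3

The purple hexagon moved from (11.5, 14.1) to (9.2, 14.2), a distance of √(2.3² + 0.1²) ≈ 2.3.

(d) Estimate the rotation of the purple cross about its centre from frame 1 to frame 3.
38° counter-clockwise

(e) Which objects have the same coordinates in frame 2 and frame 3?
none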